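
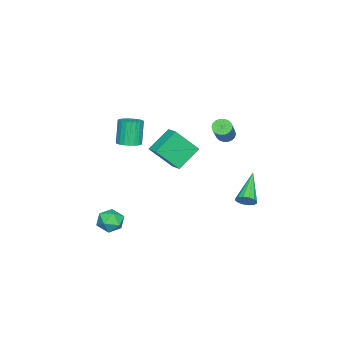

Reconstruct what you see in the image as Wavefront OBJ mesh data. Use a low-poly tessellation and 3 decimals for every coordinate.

v -0.749 3.816 -1.846
v -0.497 4.068 -1.389
v -2.471 3.524 -0.734
v -0.63 4.292 -1.537
v -0.796 4.389 -1.768
v -0.949 4.332 -2.02
v -1.049 4.137 -2.225
v -1.068 3.856 -2.329
v -1.002 3.564 -2.303
v -0.868 3.34 -2.155
v -0.703 3.243 -1.924
v -0.55 3.3 -1.672
v -0.45 3.495 -1.467
v -0.431 3.776 -1.363
v -1.492 2.361 2.404
v -1.208 1.975 2.203
v 0.236 2.332 3.555
v -0.048 2.719 3.756
v -1.138 2.159 2.08
v 0.305 2.516 3.433
v -1.139 2.383 2.022
v 0.304 2.74 3.375
v -1.21 2.603 2.039
v 0.234 2.96 3.392
v -1.336 2.775 2.129
v 0.107 3.132 3.481
v -1.493 2.865 2.273
v -0.05 3.222 3.625
v -1.65 2.855 2.443
v -0.207 3.212 3.795
v -1.776 2.748 2.605
v -0.332 3.105 3.957
v -1.845 2.564 2.727
v -0.402 2.921 4.08
v -1.844 2.34 2.785
v -0.401 2.697 4.138
v -1.774 2.12 2.768
v -0.33 2.477 4.121
v -1.647 1.948 2.679
v -0.204 2.305 4.031
v -1.49 1.858 2.535
v -0.047 2.215 3.887
v -1.333 1.868 2.365
v 0.11 2.225 3.717
v -2.289 -3.447 -0.012
v -1.701 -3.16 0.207
v -2.203 -3.266 1.691
v -2.791 -3.553 1.472
v -1.855 -2.943 0.17
v -2.357 -3.048 1.654
v -2.076 -2.802 0.106
v -2.577 -2.907 1.59
v -2.328 -2.759 0.023
v -2.83 -2.865 1.508
v -2.575 -2.822 -0.064
v -3.077 -2.927 1.42
v -2.778 -2.979 -0.144
v -3.28 -3.084 1.34
v -2.907 -3.208 -0.204
v -3.409 -3.313 1.28
v -2.942 -3.473 -0.234
v -3.443 -3.578 1.25
v -2.877 -3.734 -0.231
v -3.379 -3.84 1.253
v -2.723 -3.952 -0.194
v -3.225 -4.057 1.29
v -2.503 -4.093 -0.13
v -3.004 -4.198 1.354
v -2.25 -4.135 -0.048
v -2.752 -4.241 1.437
v -2.003 -4.073 0.04
v -2.505 -4.178 1.524
v -1.8 -3.916 0.12
v -2.302 -4.021 1.604
v -1.671 -3.687 0.18
v -2.173 -3.792 1.664
v -1.637 -3.422 0.21
v -2.138 -3.527 1.694
v 1.732 -2.095 -3.911
v 2.446 -2.476 -3.923
v 1.394 -2.764 -2.837
v 2.108 -3.145 -2.849
v 2.073 -2.355 -2.673
v 2.282 -1.942 -3.338
v 1.558 -3.298 -3.422
v 1.767 -2.885 -4.087
v 2.339 -3.219 -3.621
v 2.657 -2.636 -3.158
v 1.183 -2.604 -3.602
v 1.501 -2.021 -3.139
v -3.435 -0.304 -0.132
v -2.778 -1.37 1.284
v -2.886 0.343 0.101
v -2.23 -0.722 1.518
v -2.25 -0.938 -1.158
v -1.594 -2.003 0.259
v -1.702 -0.29 -0.924
v -1.045 -1.356 0.492
f 2 1 4
f 2 4 3
f 4 1 5
f 4 5 3
f 5 1 6
f 5 6 3
f 6 1 7
f 6 7 3
f 7 1 8
f 7 8 3
f 8 1 9
f 8 9 3
f 9 1 10
f 9 10 3
f 10 1 11
f 10 11 3
f 11 1 12
f 11 12 3
f 12 1 13
f 12 13 3
f 13 1 14
f 13 14 3
f 14 1 2
f 14 2 3
f 16 15 19
f 16 19 17
f 17 19 20
f 17 20 18
f 19 15 21
f 19 21 20
f 20 21 22
f 20 22 18
f 21 15 23
f 21 23 22
f 22 23 24
f 22 24 18
f 23 15 25
f 23 25 24
f 24 25 26
f 24 26 18
f 25 15 27
f 25 27 26
f 26 27 28
f 26 28 18
f 27 15 29
f 27 29 28
f 28 29 30
f 28 30 18
f 29 15 31
f 29 31 30
f 30 31 32
f 30 32 18
f 31 15 33
f 31 33 32
f 32 33 34
f 32 34 18
f 33 15 35
f 33 35 34
f 34 35 36
f 34 36 18
f 35 15 37
f 35 37 36
f 36 37 38
f 36 38 18
f 37 15 39
f 37 39 38
f 38 39 40
f 38 40 18
f 39 15 41
f 39 41 40
f 40 41 42
f 40 42 18
f 41 15 43
f 41 43 42
f 42 43 44
f 42 44 18
f 43 15 16
f 43 16 44
f 44 16 17
f 44 17 18
f 46 45 49
f 46 49 47
f 47 49 50
f 47 50 48
f 49 45 51
f 49 51 50
f 50 51 52
f 50 52 48
f 51 45 53
f 51 53 52
f 52 53 54
f 52 54 48
f 53 45 55
f 53 55 54
f 54 55 56
f 54 56 48
f 55 45 57
f 55 57 56
f 56 57 58
f 56 58 48
f 57 45 59
f 57 59 58
f 58 59 60
f 58 60 48
f 59 45 61
f 59 61 60
f 60 61 62
f 60 62 48
f 61 45 63
f 61 63 62
f 62 63 64
f 62 64 48
f 63 45 65
f 63 65 64
f 64 65 66
f 64 66 48
f 65 45 67
f 65 67 66
f 66 67 68
f 66 68 48
f 67 45 69
f 67 69 68
f 68 69 70
f 68 70 48
f 69 45 71
f 69 71 70
f 70 71 72
f 70 72 48
f 71 45 73
f 71 73 72
f 72 73 74
f 72 74 48
f 73 45 75
f 73 75 74
f 74 75 76
f 74 76 48
f 75 45 77
f 75 77 76
f 76 77 78
f 76 78 48
f 77 45 46
f 77 46 78
f 78 46 47
f 78 47 48
f 79 90 84
f 79 84 80
f 79 80 86
f 79 86 89
f 79 89 90
f 80 84 88
f 84 90 83
f 90 89 81
f 89 86 85
f 86 80 87
f 82 88 83
f 82 83 81
f 82 81 85
f 82 85 87
f 82 87 88
f 83 88 84
f 81 83 90
f 85 81 89
f 87 85 86
f 88 87 80
f 92 94 91
f 95 92 91
f 91 94 93
f 93 95 91
f 92 98 94
f 96 92 95
f 96 98 92
f 94 98 93
f 97 95 93
f 93 98 97
f 97 96 95
f 98 96 97



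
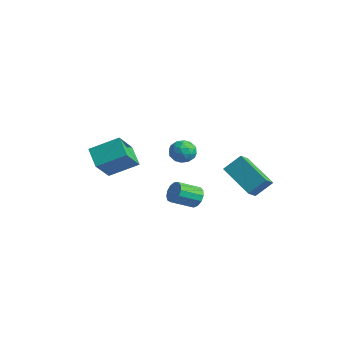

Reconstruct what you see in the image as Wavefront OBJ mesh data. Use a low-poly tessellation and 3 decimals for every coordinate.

v -0.487 2.213 -2.374
v 0.102 2.281 -2.001
v -0.165 1.035 -1.353
v -0.753 0.967 -1.726
v -0.184 2.452 -1.79
v -0.451 1.205 -1.142
v -0.566 2.547 -1.764
v -0.833 1.301 -1.116
v -0.923 2.536 -1.932
v -1.189 1.29 -1.284
v -1.141 2.423 -2.24
v -1.408 1.176 -1.592
v -1.152 2.243 -2.591
v -1.418 0.996 -1.943
v -0.951 2.053 -2.873
v -1.218 0.807 -2.225
v -0.603 1.915 -2.996
v -0.87 0.668 -2.349
v -0.218 1.871 -2.922
v -0.485 0.624 -2.274
v 0.082 1.936 -2.674
v -0.185 0.689 -2.026
v 0.201 2.089 -2.331
v -0.066 0.842 -1.683
v 2.288 2.013 1.021
v 2.64 2.853 1.892
v 1.949 2.694 0.502
v 2.301 3.533 1.373
v 4.239 2.227 0.027
v 4.591 3.066 0.898
v 3.9 2.907 -0.492
v 4.252 3.747 0.379
v -3.435 -2.603 1.329
v -2.589 -1.219 2.155
v -4.068 -1.449 0.043
v -3.222 -0.065 0.869
v -2.318 -2.835 0.571
v -1.472 -1.451 1.397
v -2.951 -1.681 -0.715
v -2.105 -0.297 0.111
v 3.31 -0.968 3.302
v 4.05 -0.92 3.383
v 3.27 -1.8 4.177
v 4.01 -1.752 4.258
v 3.574 -1.181 4.462
v 3.599 -0.667 3.921
v 3.721 -2.053 3.639
v 3.746 -1.539 3.098
v 4.305 -1.59 3.591
v 4.214 -1.051 4.099
v 3.106 -1.669 3.461
v 3.015 -1.13 3.969
v 3.684 -0.871 3.266
v 3.636 -1.849 4.294
v 3.38 -1.514 4.414
v 3.815 -1.485 4.461
v 3.418 -0.722 3.582
v 3.853 -0.694 3.629
v 3.574 -0.847 4.264
v 3.467 -2.026 3.931
v 3.902 -1.998 3.978
v 3.505 -1.235 3.099
v 3.94 -1.206 3.146
v 3.746 -1.873 3.296
v 4.268 -1.236 3.435
v 4.245 -1.725 3.95
v 4.075 -1.903 3.586
v 4.089 -1.6 3.268
v 4.215 -0.919 3.734
v 4.191 -1.408 4.248
v 3.935 -1.073 4.368
v 3.95 -0.771 4.051
v 4.364 -1.313 3.857
v 3.129 -1.312 3.312
v 3.105 -1.801 3.826
v 3.37 -1.949 3.509
v 3.385 -1.647 3.192
v 3.075 -0.995 3.61
v 3.052 -1.484 4.125
v 3.231 -1.12 4.292
v 3.245 -0.817 3.974
v 2.956 -1.407 3.703
f 2 1 5
f 2 5 3
f 3 5 6
f 3 6 4
f 5 1 7
f 5 7 6
f 6 7 8
f 6 8 4
f 7 1 9
f 7 9 8
f 8 9 10
f 8 10 4
f 9 1 11
f 9 11 10
f 10 11 12
f 10 12 4
f 11 1 13
f 11 13 12
f 12 13 14
f 12 14 4
f 13 1 15
f 13 15 14
f 14 15 16
f 14 16 4
f 15 1 17
f 15 17 16
f 16 17 18
f 16 18 4
f 17 1 19
f 17 19 18
f 18 19 20
f 18 20 4
f 19 1 21
f 19 21 20
f 20 21 22
f 20 22 4
f 21 1 23
f 21 23 22
f 22 23 24
f 22 24 4
f 23 1 2
f 23 2 24
f 24 2 3
f 24 3 4
f 26 28 25
f 29 26 25
f 25 28 27
f 27 29 25
f 26 32 28
f 30 26 29
f 30 32 26
f 28 32 27
f 31 29 27
f 27 32 31
f 31 30 29
f 32 30 31
f 34 36 33
f 37 34 33
f 33 36 35
f 35 37 33
f 34 40 36
f 38 34 37
f 38 40 34
f 36 40 35
f 39 37 35
f 35 40 39
f 39 38 37
f 40 38 39
f 41 78 57
f 78 52 81
f 57 81 46
f 78 81 57
f 41 57 53
f 57 46 58
f 53 58 42
f 57 58 53
f 41 53 62
f 53 42 63
f 62 63 48
f 53 63 62
f 41 62 74
f 62 48 77
f 74 77 51
f 62 77 74
f 41 74 78
f 74 51 82
f 78 82 52
f 74 82 78
f 42 58 69
f 58 46 72
f 69 72 50
f 58 72 69
f 46 81 59
f 81 52 80
f 59 80 45
f 81 80 59
f 52 82 79
f 82 51 75
f 79 75 43
f 82 75 79
f 51 77 76
f 77 48 64
f 76 64 47
f 77 64 76
f 48 63 68
f 63 42 65
f 68 65 49
f 63 65 68
f 44 70 56
f 70 50 71
f 56 71 45
f 70 71 56
f 44 56 54
f 56 45 55
f 54 55 43
f 56 55 54
f 44 54 61
f 54 43 60
f 61 60 47
f 54 60 61
f 44 61 66
f 61 47 67
f 66 67 49
f 61 67 66
f 44 66 70
f 66 49 73
f 70 73 50
f 66 73 70
f 45 71 59
f 71 50 72
f 59 72 46
f 71 72 59
f 43 55 79
f 55 45 80
f 79 80 52
f 55 80 79
f 47 60 76
f 60 43 75
f 76 75 51
f 60 75 76
f 49 67 68
f 67 47 64
f 68 64 48
f 67 64 68
f 50 73 69
f 73 49 65
f 69 65 42
f 73 65 69



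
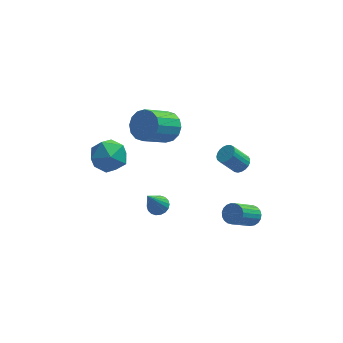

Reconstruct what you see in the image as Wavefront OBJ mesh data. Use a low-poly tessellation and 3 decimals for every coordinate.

v -1.09 0.112 -0.042
v -0.591 -0.182 -0.003
v -1.63 -0.592 1.582
v -0.535 0.042 0.113
v -0.589 0.28 0.198
v -0.742 0.484 0.235
v -0.964 0.615 0.218
v -1.211 0.646 0.149
v -1.434 0.571 0.043
v -1.588 0.405 -0.081
v -1.644 0.181 -0.196
v -1.591 -0.056 -0.281
v -1.437 -0.261 -0.319
v -1.216 -0.391 -0.302
v -0.969 -0.422 -0.233
v -0.746 -0.348 -0.126
v 3.5 0.354 -1.37
v 3.839 0.59 -0.935
v 2.859 -0.358 0.345
v 2.52 -0.594 -0.09
v 3.655 0.757 -0.953
v 2.674 -0.191 0.327
v 3.443 0.854 -1.043
v 2.462 -0.094 0.236
v 3.242 0.864 -1.19
v 2.261 -0.083 0.09
v 3.085 0.787 -1.368
v 2.104 -0.161 -0.088
v 3 0.634 -1.546
v 2.019 -0.314 -0.266
v 3.001 0.433 -1.693
v 2.021 -0.515 -0.414
v 3.089 0.218 -1.785
v 2.109 -0.73 -0.506
v 3.248 0.027 -1.805
v 2.268 -0.921 -0.526
v 3.451 -0.108 -1.75
v 2.47 -1.056 -0.47
v 3.662 -0.163 -1.629
v 2.681 -1.111 -0.349
v 3.845 -0.128 -1.463
v 2.864 -1.076 -0.183
v 3.969 -0.011 -1.281
v 2.988 -0.958 -0.001
v 4.011 0.17 -1.114
v 3.031 -0.778 0.165
v 3.965 0.383 -0.992
v 2.985 -0.565 0.288
v -3.315 1.991 3.544
v -2.733 1.17 3.913
v -4.167 0.91 2.487
v -3.585 0.089 2.856
v -4.304 0.566 3.493
v -3.777 1.234 4.146
v -3.123 0.846 2.254
v -2.596 1.514 2.907
v -2.614 0.462 3.116
v -3.344 0.289 3.882
v -3.556 1.791 2.518
v -4.286 1.618 3.284
v 3.234 3.873 -0.763
v 3.575 3.466 -0.53
v 2.766 3.38 0.497
v 2.426 3.787 0.263
v 3.669 3.668 -0.438
v 2.86 3.582 0.588
v 3.688 3.906 -0.404
v 2.879 3.82 0.623
v 3.629 4.138 -0.431
v 2.82 4.052 0.596
v 3.501 4.324 -0.516
v 2.692 4.238 0.511
v 3.328 4.433 -0.643
v 2.519 4.347 0.384
v 3.138 4.444 -0.792
v 2.329 4.358 0.235
v 2.965 4.357 -0.935
v 2.156 4.271 0.092
v 2.838 4.186 -1.049
v 2.03 4.1 -0.022
v 2.78 3.961 -1.114
v 1.972 3.875 -0.087
v 2.801 3.721 -1.118
v 1.992 3.635 -0.091
v 2.896 3.507 -1.06
v 2.088 3.421 -0.033
v 3.05 3.356 -0.952
v 2.242 3.27 0.075
v 3.236 3.295 -0.81
v 2.427 3.209 0.217
v 3.421 3.334 -0.661
v 2.613 3.248 0.366
v -0.542 4.223 2.189
v 0.114 4.198 2.834
v -1.042 3.272 3.975
v -1.698 3.297 3.331
v -0.126 4.601 2.918
v -1.282 3.675 4.059
v -0.477 4.902 2.806
v -1.633 3.976 3.948
v -0.846 5.022 2.53
v -2.002 4.096 3.671
v -1.133 4.927 2.162
v -2.289 4.001 3.303
v -1.262 4.644 1.801
v -2.418 3.718 2.943
v -1.198 4.248 1.545
v -2.354 3.322 2.686
v -0.958 3.845 1.461
v -2.114 2.919 2.602
v -0.607 3.544 1.572
v -1.763 2.618 2.714
v -0.238 3.424 1.849
v -1.394 2.498 2.99
v 0.049 3.519 2.217
v -1.107 2.593 3.358
v 0.178 3.802 2.577
v -0.978 2.876 3.719
f 2 1 4
f 2 4 3
f 4 1 5
f 4 5 3
f 5 1 6
f 5 6 3
f 6 1 7
f 6 7 3
f 7 1 8
f 7 8 3
f 8 1 9
f 8 9 3
f 9 1 10
f 9 10 3
f 10 1 11
f 10 11 3
f 11 1 12
f 11 12 3
f 12 1 13
f 12 13 3
f 13 1 14
f 13 14 3
f 14 1 15
f 14 15 3
f 15 1 16
f 15 16 3
f 16 1 2
f 16 2 3
f 18 17 21
f 18 21 19
f 19 21 22
f 19 22 20
f 21 17 23
f 21 23 22
f 22 23 24
f 22 24 20
f 23 17 25
f 23 25 24
f 24 25 26
f 24 26 20
f 25 17 27
f 25 27 26
f 26 27 28
f 26 28 20
f 27 17 29
f 27 29 28
f 28 29 30
f 28 30 20
f 29 17 31
f 29 31 30
f 30 31 32
f 30 32 20
f 31 17 33
f 31 33 32
f 32 33 34
f 32 34 20
f 33 17 35
f 33 35 34
f 34 35 36
f 34 36 20
f 35 17 37
f 35 37 36
f 36 37 38
f 36 38 20
f 37 17 39
f 37 39 38
f 38 39 40
f 38 40 20
f 39 17 41
f 39 41 40
f 40 41 42
f 40 42 20
f 41 17 43
f 41 43 42
f 42 43 44
f 42 44 20
f 43 17 45
f 43 45 44
f 44 45 46
f 44 46 20
f 45 17 47
f 45 47 46
f 46 47 48
f 46 48 20
f 47 17 18
f 47 18 48
f 48 18 19
f 48 19 20
f 49 60 54
f 49 54 50
f 49 50 56
f 49 56 59
f 49 59 60
f 50 54 58
f 54 60 53
f 60 59 51
f 59 56 55
f 56 50 57
f 52 58 53
f 52 53 51
f 52 51 55
f 52 55 57
f 52 57 58
f 53 58 54
f 51 53 60
f 55 51 59
f 57 55 56
f 58 57 50
f 62 61 65
f 62 65 63
f 63 65 66
f 63 66 64
f 65 61 67
f 65 67 66
f 66 67 68
f 66 68 64
f 67 61 69
f 67 69 68
f 68 69 70
f 68 70 64
f 69 61 71
f 69 71 70
f 70 71 72
f 70 72 64
f 71 61 73
f 71 73 72
f 72 73 74
f 72 74 64
f 73 61 75
f 73 75 74
f 74 75 76
f 74 76 64
f 75 61 77
f 75 77 76
f 76 77 78
f 76 78 64
f 77 61 79
f 77 79 78
f 78 79 80
f 78 80 64
f 79 61 81
f 79 81 80
f 80 81 82
f 80 82 64
f 81 61 83
f 81 83 82
f 82 83 84
f 82 84 64
f 83 61 85
f 83 85 84
f 84 85 86
f 84 86 64
f 85 61 87
f 85 87 86
f 86 87 88
f 86 88 64
f 87 61 89
f 87 89 88
f 88 89 90
f 88 90 64
f 89 61 91
f 89 91 90
f 90 91 92
f 90 92 64
f 91 61 62
f 91 62 92
f 92 62 63
f 92 63 64
f 94 93 97
f 94 97 95
f 95 97 98
f 95 98 96
f 97 93 99
f 97 99 98
f 98 99 100
f 98 100 96
f 99 93 101
f 99 101 100
f 100 101 102
f 100 102 96
f 101 93 103
f 101 103 102
f 102 103 104
f 102 104 96
f 103 93 105
f 103 105 104
f 104 105 106
f 104 106 96
f 105 93 107
f 105 107 106
f 106 107 108
f 106 108 96
f 107 93 109
f 107 109 108
f 108 109 110
f 108 110 96
f 109 93 111
f 109 111 110
f 110 111 112
f 110 112 96
f 111 93 113
f 111 113 112
f 112 113 114
f 112 114 96
f 113 93 115
f 113 115 114
f 114 115 116
f 114 116 96
f 115 93 117
f 115 117 116
f 116 117 118
f 116 118 96
f 117 93 94
f 117 94 118
f 118 94 95
f 118 95 96



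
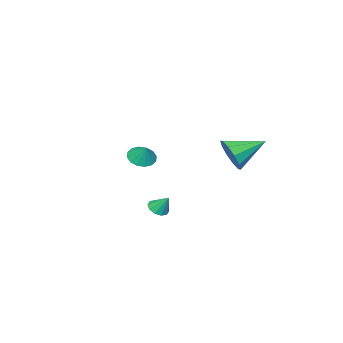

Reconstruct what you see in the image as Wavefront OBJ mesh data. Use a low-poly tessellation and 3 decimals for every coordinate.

v 1.533 -0.695 -2.715
v 2.05 -0.494 -2.846
v 1.507 -0.085 -1.885
v 1.811 -0.289 -3.004
v 1.465 -0.239 -3.051
v 1.146 -0.363 -2.97
v 0.974 -0.614 -2.792
v 1.016 -0.895 -2.584
v 1.255 -1.1 -2.426
v 1.601 -1.15 -2.379
v 1.92 -1.026 -2.46
v 2.092 -0.775 -2.638
v -0.336 2.097 0.868
v 0.209 2.367 1.649
v -1.784 3.043 1.552
v 0.28 2.79 1.214
v 0.116 2.949 0.646
v -0.221 2.782 0.163
v -0.602 2.353 -0.05
v -0.881 1.827 0.087
v -0.952 1.403 0.523
v -0.788 1.245 1.091
v -0.451 1.411 1.573
v -0.07 1.84 1.787
v -1.512 -4.26 -1.318
v -1.133 -3.762 -1.748
v -1.248 -3.74 -0.482
v -1.498 -3.617 -1.723
v -1.867 -3.645 -1.589
v -2.141 -3.838 -1.383
v -2.246 -4.144 -1.159
v -2.155 -4.481 -0.978
v -1.891 -4.759 -0.888
v -1.526 -4.903 -0.913
v -1.157 -4.875 -1.047
v -0.883 -4.683 -1.254
v -0.778 -4.377 -1.478
v -0.87 -4.04 -1.659
f 2 1 4
f 2 4 3
f 4 1 5
f 4 5 3
f 5 1 6
f 5 6 3
f 6 1 7
f 6 7 3
f 7 1 8
f 7 8 3
f 8 1 9
f 8 9 3
f 9 1 10
f 9 10 3
f 10 1 11
f 10 11 3
f 11 1 12
f 11 12 3
f 12 1 2
f 12 2 3
f 14 13 16
f 14 16 15
f 16 13 17
f 16 17 15
f 17 13 18
f 17 18 15
f 18 13 19
f 18 19 15
f 19 13 20
f 19 20 15
f 20 13 21
f 20 21 15
f 21 13 22
f 21 22 15
f 22 13 23
f 22 23 15
f 23 13 24
f 23 24 15
f 24 13 14
f 24 14 15
f 26 25 28
f 26 28 27
f 28 25 29
f 28 29 27
f 29 25 30
f 29 30 27
f 30 25 31
f 30 31 27
f 31 25 32
f 31 32 27
f 32 25 33
f 32 33 27
f 33 25 34
f 33 34 27
f 34 25 35
f 34 35 27
f 35 25 36
f 35 36 27
f 36 25 37
f 36 37 27
f 37 25 38
f 37 38 27
f 38 25 26
f 38 26 27



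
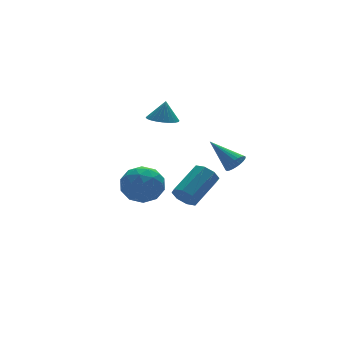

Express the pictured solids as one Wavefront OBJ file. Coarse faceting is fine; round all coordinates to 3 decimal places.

v -0.053 -0.61 -4.291
v 0.38 -0.883 -4.839
v 1.987 -0.182 -3.917
v 1.553 0.09 -3.369
v 0.206 -0.347 -4.943
v 1.812 0.354 -4.022
v -0.12 0.036 -4.666
v 1.486 0.737 -3.744
v -0.407 0.039 -4.168
v 1.199 0.74 -3.247
v -0.487 -0.338 -3.743
v 1.12 0.363 -2.821
v -0.312 -0.874 -3.638
v 1.294 -0.173 -2.717
v 0.014 -1.257 -3.916
v 1.62 -0.556 -2.994
v 0.301 -1.26 -4.413
v 1.907 -0.559 -3.492
v -4.177 -2.394 -0.964
v -3.148 -2.676 -0.678
v -4.412 -4.004 -1.702
v -3.383 -4.286 -1.416
v -4.155 -4.151 -0.638
v -4.01 -3.156 -0.182
v -3.55 -3.524 -2.198
v -3.405 -2.529 -1.742
v -2.761 -3.374 -1.441
v -3.135 -3.761 -0.477
v -4.425 -2.919 -1.903
v -4.799 -3.306 -0.939
v -3.642 -2.394 -0.756
v -3.918 -4.286 -1.624
v -4.372 -4.207 -1.167
v -3.767 -4.372 -0.999
v -4.148 -2.676 -0.465
v -3.544 -2.841 -0.297
v -4.136 -3.708 -0.273
v -4.016 -3.839 -2.083
v -3.412 -4.004 -1.915
v -3.793 -2.308 -1.381
v -3.188 -2.473 -1.213
v -3.424 -2.972 -2.107
v -2.81 -2.97 -1.036
v -2.948 -3.916 -1.47
v -3.046 -3.468 -1.93
v -2.96 -2.883 -1.662
v -3.029 -3.197 -0.47
v -3.168 -4.143 -0.904
v -3.621 -4.064 -0.446
v -3.536 -3.479 -0.178
v -2.802 -3.608 -0.918
v -4.392 -2.537 -1.476
v -4.531 -3.483 -1.91
v -4.024 -3.201 -2.202
v -3.939 -2.616 -1.934
v -4.612 -2.764 -0.91
v -4.75 -3.71 -1.344
v -4.6 -3.797 -0.718
v -4.514 -3.212 -0.45
v -4.758 -3.072 -1.462
v 2.527 -1.051 -2.403
v 3.069 -1.071 -2.064
v 1.993 0.531 -1.457
v 3.139 -0.931 -2.259
v 3.115 -0.81 -2.475
v 3.002 -0.725 -2.681
v 2.817 -0.689 -2.845
v 2.587 -0.709 -2.941
v 2.348 -0.781 -2.955
v 2.137 -0.894 -2.886
v 1.985 -1.031 -2.743
v 1.915 -1.171 -2.548
v 1.939 -1.293 -2.331
v 2.052 -1.378 -2.126
v 2.237 -1.413 -1.962
v 2.467 -1.393 -1.866
v 2.706 -1.321 -1.851
v 2.917 -1.208 -1.921
v -0.246 1.238 0.312
v 0.553 1.164 0.141
v 0.006 1.362 1.428
v 0.512 1.481 0.115
v 0.356 1.76 0.119
v 0.109 1.96 0.152
v -0.193 2.05 0.21
v -0.502 2.016 0.284
v -0.773 1.864 0.361
v -0.963 1.617 0.432
v -1.044 1.312 0.484
v -1.004 0.995 0.51
v -0.848 0.716 0.506
v -0.6 0.516 0.473
v -0.299 0.426 0.415
v 0.011 0.46 0.341
v 0.281 0.612 0.263
v 0.472 0.859 0.193
f 2 1 5
f 2 5 3
f 3 5 6
f 3 6 4
f 5 1 7
f 5 7 6
f 6 7 8
f 6 8 4
f 7 1 9
f 7 9 8
f 8 9 10
f 8 10 4
f 9 1 11
f 9 11 10
f 10 11 12
f 10 12 4
f 11 1 13
f 11 13 12
f 12 13 14
f 12 14 4
f 13 1 15
f 13 15 14
f 14 15 16
f 14 16 4
f 15 1 17
f 15 17 16
f 16 17 18
f 16 18 4
f 17 1 2
f 17 2 18
f 18 2 3
f 18 3 4
f 19 56 35
f 56 30 59
f 35 59 24
f 56 59 35
f 19 35 31
f 35 24 36
f 31 36 20
f 35 36 31
f 19 31 40
f 31 20 41
f 40 41 26
f 31 41 40
f 19 40 52
f 40 26 55
f 52 55 29
f 40 55 52
f 19 52 56
f 52 29 60
f 56 60 30
f 52 60 56
f 20 36 47
f 36 24 50
f 47 50 28
f 36 50 47
f 24 59 37
f 59 30 58
f 37 58 23
f 59 58 37
f 30 60 57
f 60 29 53
f 57 53 21
f 60 53 57
f 29 55 54
f 55 26 42
f 54 42 25
f 55 42 54
f 26 41 46
f 41 20 43
f 46 43 27
f 41 43 46
f 22 48 34
f 48 28 49
f 34 49 23
f 48 49 34
f 22 34 32
f 34 23 33
f 32 33 21
f 34 33 32
f 22 32 39
f 32 21 38
f 39 38 25
f 32 38 39
f 22 39 44
f 39 25 45
f 44 45 27
f 39 45 44
f 22 44 48
f 44 27 51
f 48 51 28
f 44 51 48
f 23 49 37
f 49 28 50
f 37 50 24
f 49 50 37
f 21 33 57
f 33 23 58
f 57 58 30
f 33 58 57
f 25 38 54
f 38 21 53
f 54 53 29
f 38 53 54
f 27 45 46
f 45 25 42
f 46 42 26
f 45 42 46
f 28 51 47
f 51 27 43
f 47 43 20
f 51 43 47
f 62 61 64
f 62 64 63
f 64 61 65
f 64 65 63
f 65 61 66
f 65 66 63
f 66 61 67
f 66 67 63
f 67 61 68
f 67 68 63
f 68 61 69
f 68 69 63
f 69 61 70
f 69 70 63
f 70 61 71
f 70 71 63
f 71 61 72
f 71 72 63
f 72 61 73
f 72 73 63
f 73 61 74
f 73 74 63
f 74 61 75
f 74 75 63
f 75 61 76
f 75 76 63
f 76 61 77
f 76 77 63
f 77 61 78
f 77 78 63
f 78 61 62
f 78 62 63
f 80 79 82
f 80 82 81
f 82 79 83
f 82 83 81
f 83 79 84
f 83 84 81
f 84 79 85
f 84 85 81
f 85 79 86
f 85 86 81
f 86 79 87
f 86 87 81
f 87 79 88
f 87 88 81
f 88 79 89
f 88 89 81
f 89 79 90
f 89 90 81
f 90 79 91
f 90 91 81
f 91 79 92
f 91 92 81
f 92 79 93
f 92 93 81
f 93 79 94
f 93 94 81
f 94 79 95
f 94 95 81
f 95 79 96
f 95 96 81
f 96 79 80
f 96 80 81



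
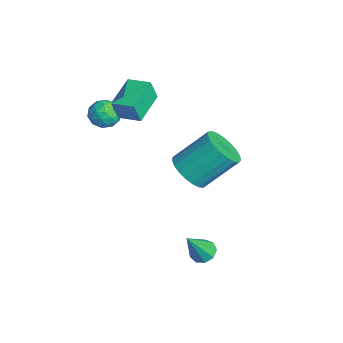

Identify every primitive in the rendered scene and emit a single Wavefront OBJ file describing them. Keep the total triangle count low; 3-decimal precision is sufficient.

v -2.5 -1.433 0.744
v -2.093 -0.88 0.901
v -1.947 -2.06 1.519
v -1.54 -1.507 1.676
v -2.223 -1.502 1.848
v -2.565 -1.114 1.369
v -1.475 -1.826 1.051
v -1.817 -1.438 0.572
v -1.46 -1.122 1.091
v -1.922 -0.922 1.583
v -2.118 -2.018 0.837
v -2.58 -1.818 1.329
v -2.345 -1.102 0.754
v -1.695 -1.838 1.666
v -2.097 -1.835 1.766
v -1.857 -1.51 1.859
v -2.623 -1.239 1.029
v -2.383 -0.914 1.122
v -2.46 -1.28 1.678
v -1.657 -2.026 1.298
v -1.417 -1.701 1.391
v -2.183 -1.43 0.561
v -1.943 -1.105 0.654
v -1.58 -1.66 0.742
v -1.734 -0.919 0.959
v -1.409 -1.287 1.414
v -1.37 -1.475 1.047
v -1.571 -1.247 0.765
v -2.006 -0.801 1.248
v -1.681 -1.17 1.703
v -2.082 -1.167 1.804
v -2.283 -0.939 1.523
v -1.633 -0.944 1.359
v -2.359 -1.77 0.717
v -2.034 -2.139 1.172
v -1.757 -2.001 0.897
v -1.958 -1.773 0.616
v -2.631 -1.653 1.006
v -2.306 -2.021 1.461
v -2.469 -1.693 1.655
v -2.67 -1.465 1.373
v -2.407 -1.996 1.061
v -1.65 -1.007 1.193
v -1.56 -1.294 2.157
v -2.829 -0.094 1.574
v -2.74 -0.381 2.539
v -1 -0.239 1.361
v -0.911 -0.526 2.326
v -2.18 0.674 1.743
v -2.09 0.387 2.707
v -1.287 1.729 -2.376
v -0.582 2.155 -2.849
v -0.548 3.578 -1.516
v -1.253 3.151 -1.044
v -0.902 2.317 -3.015
v -0.868 3.74 -1.682
v -1.288 2.378 -3.07
v -1.255 3.801 -1.737
v -1.674 2.326 -3.005
v -1.641 3.749 -1.672
v -1.993 2.171 -2.831
v -1.96 3.594 -1.498
v -2.19 1.94 -2.579
v -2.157 3.363 -1.246
v -2.231 1.672 -2.292
v -2.198 3.094 -0.959
v -2.109 1.413 -2.019
v -2.075 2.836 -0.686
v -1.844 1.21 -1.809
v -1.811 2.632 -0.476
v -1.483 1.096 -1.696
v -1.45 2.518 -0.363
v -1.088 1.091 -1.701
v -1.055 2.514 -0.368
v -0.727 1.197 -1.823
v -0.694 2.62 -0.49
v -0.463 1.394 -2.04
v -0.43 2.817 -0.707
v -0.342 1.65 -2.316
v -0.309 3.073 -0.983
v -0.384 1.919 -2.602
v -0.35 3.342 -1.269
v 3.01 1.263 -3.425
v 3.536 1.226 -3.613
v 3.45 0.517 -2.055
v 3.489 1.553 -3.42
v 3.218 1.745 -3.229
v 2.85 1.711 -3.129
v 2.557 1.467 -3.168
v 2.476 1.128 -3.327
v 2.645 0.852 -3.531
v 2.985 0.768 -3.686
v 3.337 0.916 -3.719
f 1 38 17
f 38 12 41
f 17 41 6
f 38 41 17
f 1 17 13
f 17 6 18
f 13 18 2
f 17 18 13
f 1 13 22
f 13 2 23
f 22 23 8
f 13 23 22
f 1 22 34
f 22 8 37
f 34 37 11
f 22 37 34
f 1 34 38
f 34 11 42
f 38 42 12
f 34 42 38
f 2 18 29
f 18 6 32
f 29 32 10
f 18 32 29
f 6 41 19
f 41 12 40
f 19 40 5
f 41 40 19
f 12 42 39
f 42 11 35
f 39 35 3
f 42 35 39
f 11 37 36
f 37 8 24
f 36 24 7
f 37 24 36
f 8 23 28
f 23 2 25
f 28 25 9
f 23 25 28
f 4 30 16
f 30 10 31
f 16 31 5
f 30 31 16
f 4 16 14
f 16 5 15
f 14 15 3
f 16 15 14
f 4 14 21
f 14 3 20
f 21 20 7
f 14 20 21
f 4 21 26
f 21 7 27
f 26 27 9
f 21 27 26
f 4 26 30
f 26 9 33
f 30 33 10
f 26 33 30
f 5 31 19
f 31 10 32
f 19 32 6
f 31 32 19
f 3 15 39
f 15 5 40
f 39 40 12
f 15 40 39
f 7 20 36
f 20 3 35
f 36 35 11
f 20 35 36
f 9 27 28
f 27 7 24
f 28 24 8
f 27 24 28
f 10 33 29
f 33 9 25
f 29 25 2
f 33 25 29
f 44 46 43
f 47 44 43
f 43 46 45
f 45 47 43
f 44 50 46
f 48 44 47
f 48 50 44
f 46 50 45
f 49 47 45
f 45 50 49
f 49 48 47
f 50 48 49
f 52 51 55
f 52 55 53
f 53 55 56
f 53 56 54
f 55 51 57
f 55 57 56
f 56 57 58
f 56 58 54
f 57 51 59
f 57 59 58
f 58 59 60
f 58 60 54
f 59 51 61
f 59 61 60
f 60 61 62
f 60 62 54
f 61 51 63
f 61 63 62
f 62 63 64
f 62 64 54
f 63 51 65
f 63 65 64
f 64 65 66
f 64 66 54
f 65 51 67
f 65 67 66
f 66 67 68
f 66 68 54
f 67 51 69
f 67 69 68
f 68 69 70
f 68 70 54
f 69 51 71
f 69 71 70
f 70 71 72
f 70 72 54
f 71 51 73
f 71 73 72
f 72 73 74
f 72 74 54
f 73 51 75
f 73 75 74
f 74 75 76
f 74 76 54
f 75 51 77
f 75 77 76
f 76 77 78
f 76 78 54
f 77 51 79
f 77 79 78
f 78 79 80
f 78 80 54
f 79 51 81
f 79 81 80
f 80 81 82
f 80 82 54
f 81 51 52
f 81 52 82
f 82 52 53
f 82 53 54
f 84 83 86
f 84 86 85
f 86 83 87
f 86 87 85
f 87 83 88
f 87 88 85
f 88 83 89
f 88 89 85
f 89 83 90
f 89 90 85
f 90 83 91
f 90 91 85
f 91 83 92
f 91 92 85
f 92 83 93
f 92 93 85
f 93 83 84
f 93 84 85



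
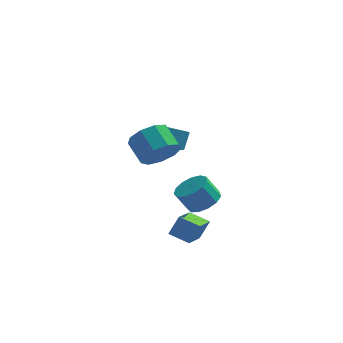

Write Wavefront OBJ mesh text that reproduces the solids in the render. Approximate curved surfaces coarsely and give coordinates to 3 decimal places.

v 1.939 2.569 -3.6
v 2.577 1.93 -3.246
v 1.899 1.872 -2.127
v 1.261 2.511 -2.48
v 2.763 2.425 -3.108
v 2.085 2.367 -1.989
v 2.687 2.966 -3.126
v 2.009 2.908 -2.007
v 2.373 3.381 -3.294
v 1.695 3.323 -2.175
v 1.922 3.538 -3.56
v 1.244 3.48 -2.44
v 1.476 3.388 -3.838
v 0.798 3.329 -2.718
v 1.177 2.977 -4.04
v 0.499 2.919 -2.921
v 1.12 2.437 -4.103
v 0.442 2.379 -2.983
v 1.323 1.939 -4.006
v 0.645 1.881 -2.886
v 1.722 1.641 -3.78
v 1.044 1.583 -2.66
v 2.189 1.638 -3.497
v 1.511 1.579 -2.377
v 0.155 -1.752 2.227
v 0.502 -2.197 3.124
v -0.188 -1.233 3.87
v -0.535 -0.788 2.973
v 0.97 -1.69 2.902
v 0.28 -0.726 3.647
v 1.057 -1.211 2.364
v 0.367 -0.248 3.109
v 0.721 -0.986 1.762
v 0.031 -0.023 2.507
v 0.121 -1.119 1.378
v -0.569 -0.155 2.123
v -0.464 -1.548 1.391
v -1.154 -0.584 2.136
v -0.759 -2.072 1.796
v -1.449 -1.109 2.541
v -0.626 -2.447 2.403
v -1.316 -1.483 3.148
v -0.128 -2.496 2.927
v -0.818 -1.532 3.673
v -0.885 3.331 0.025
v -0.503 2.502 0.522
v -0.652 3.977 0.922
v -0.27 3.147 1.42
v 0.53 3.633 -0.56
v 0.912 2.803 -0.062
v 0.763 4.278 0.338
v 1.145 3.449 0.835
v 1.501 -2.375 -3.405
v 0.498 -1.994 -3.048
v 1.886 -0.621 -4.192
v 0.884 -0.241 -3.835
v 1.976 -2.039 -2.425
v 0.974 -1.659 -2.068
v 2.362 -0.286 -3.212
v 1.359 0.095 -2.855
f 2 1 5
f 2 5 3
f 3 5 6
f 3 6 4
f 5 1 7
f 5 7 6
f 6 7 8
f 6 8 4
f 7 1 9
f 7 9 8
f 8 9 10
f 8 10 4
f 9 1 11
f 9 11 10
f 10 11 12
f 10 12 4
f 11 1 13
f 11 13 12
f 12 13 14
f 12 14 4
f 13 1 15
f 13 15 14
f 14 15 16
f 14 16 4
f 15 1 17
f 15 17 16
f 16 17 18
f 16 18 4
f 17 1 19
f 17 19 18
f 18 19 20
f 18 20 4
f 19 1 21
f 19 21 20
f 20 21 22
f 20 22 4
f 21 1 23
f 21 23 22
f 22 23 24
f 22 24 4
f 23 1 2
f 23 2 24
f 24 2 3
f 24 3 4
f 26 25 29
f 26 29 27
f 27 29 30
f 27 30 28
f 29 25 31
f 29 31 30
f 30 31 32
f 30 32 28
f 31 25 33
f 31 33 32
f 32 33 34
f 32 34 28
f 33 25 35
f 33 35 34
f 34 35 36
f 34 36 28
f 35 25 37
f 35 37 36
f 36 37 38
f 36 38 28
f 37 25 39
f 37 39 38
f 38 39 40
f 38 40 28
f 39 25 41
f 39 41 40
f 40 41 42
f 40 42 28
f 41 25 43
f 41 43 42
f 42 43 44
f 42 44 28
f 43 25 26
f 43 26 44
f 44 26 27
f 44 27 28
f 46 48 45
f 49 46 45
f 45 48 47
f 47 49 45
f 46 52 48
f 50 46 49
f 50 52 46
f 48 52 47
f 51 49 47
f 47 52 51
f 51 50 49
f 52 50 51
f 54 56 53
f 57 54 53
f 53 56 55
f 55 57 53
f 54 60 56
f 58 54 57
f 58 60 54
f 56 60 55
f 59 57 55
f 55 60 59
f 59 58 57
f 60 58 59



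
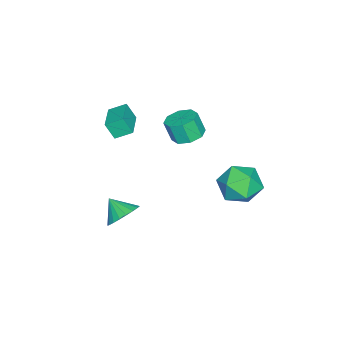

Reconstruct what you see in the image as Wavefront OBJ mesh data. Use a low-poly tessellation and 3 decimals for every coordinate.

v -1.206 4.074 -0.263
v -0.52 4.144 -1.282
v -2.4 2.756 -1.158
v -1.714 2.826 -2.177
v -1.257 2.299 -1.163
v -0.52 3.114 -0.61
v -2.4 3.786 -1.83
v -1.663 4.601 -1.277
v -1.258 3.966 -2.25
v -0.552 3.047 -1.838
v -2.368 3.853 -0.602
v -1.662 2.934 -0.19
v 2.283 -0.977 -2.079
v 3.19 -1.075 -1.851
v 1.997 -1.863 -1.321
v 3.068 -0.812 -1.589
v 2.811 -0.577 -1.412
v 2.463 -0.412 -1.349
v 2.083 -0.344 -1.413
v 1.738 -0.385 -1.592
v 1.487 -0.529 -1.855
v 1.374 -0.751 -2.157
v 1.418 -1.011 -2.445
v 1.611 -1.265 -2.67
v 1.921 -1.47 -2.792
v 2.293 -1.589 -2.792
v 2.664 -1.603 -2.667
v 2.968 -1.508 -2.442
v 3.154 -1.321 -2.153
v -2.966 0.147 0.185
v -2.514 -0.56 -0.08
v -2.522 -0.995 1.071
v -2.974 -0.287 1.335
v -2.113 -0.055 0.114
v -2.12 -0.49 1.265
v -2.211 0.569 0.349
v -2.219 0.134 1.5
v -2.752 0.945 0.488
v -2.76 0.511 1.638
v -3.418 0.855 0.449
v -3.426 0.42 1.6
v -3.82 0.35 0.255
v -3.827 -0.085 1.406
v -3.721 -0.274 0.02
v -3.729 -0.709 1.171
v -3.18 -0.651 -0.118
v -3.188 -1.085 1.032
v -1.402 -2.9 1.298
v -1.362 -3.385 2.206
v -1.74 -2.085 1.748
v -1.7 -2.57 2.656
v 0.1 -2.39 1.504
v 0.14 -2.875 2.412
v -0.238 -1.575 1.954
v -0.198 -2.06 2.862
f 1 12 6
f 1 6 2
f 1 2 8
f 1 8 11
f 1 11 12
f 2 6 10
f 6 12 5
f 12 11 3
f 11 8 7
f 8 2 9
f 4 10 5
f 4 5 3
f 4 3 7
f 4 7 9
f 4 9 10
f 5 10 6
f 3 5 12
f 7 3 11
f 9 7 8
f 10 9 2
f 14 13 16
f 14 16 15
f 16 13 17
f 16 17 15
f 17 13 18
f 17 18 15
f 18 13 19
f 18 19 15
f 19 13 20
f 19 20 15
f 20 13 21
f 20 21 15
f 21 13 22
f 21 22 15
f 22 13 23
f 22 23 15
f 23 13 24
f 23 24 15
f 24 13 25
f 24 25 15
f 25 13 26
f 25 26 15
f 26 13 27
f 26 27 15
f 27 13 28
f 27 28 15
f 28 13 29
f 28 29 15
f 29 13 14
f 29 14 15
f 31 30 34
f 31 34 32
f 32 34 35
f 32 35 33
f 34 30 36
f 34 36 35
f 35 36 37
f 35 37 33
f 36 30 38
f 36 38 37
f 37 38 39
f 37 39 33
f 38 30 40
f 38 40 39
f 39 40 41
f 39 41 33
f 40 30 42
f 40 42 41
f 41 42 43
f 41 43 33
f 42 30 44
f 42 44 43
f 43 44 45
f 43 45 33
f 44 30 46
f 44 46 45
f 45 46 47
f 45 47 33
f 46 30 31
f 46 31 47
f 47 31 32
f 47 32 33
f 49 51 48
f 52 49 48
f 48 51 50
f 50 52 48
f 49 55 51
f 53 49 52
f 53 55 49
f 51 55 50
f 54 52 50
f 50 55 54
f 54 53 52
f 55 53 54



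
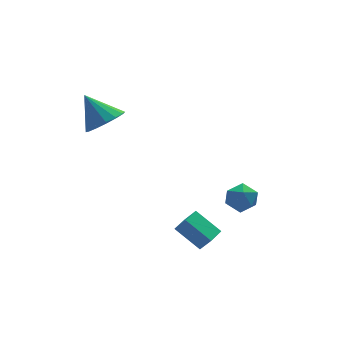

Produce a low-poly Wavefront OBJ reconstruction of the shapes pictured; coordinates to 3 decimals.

v 1.414 -1.396 -0.518
v 1.89 -0.815 -0.963
v 2.19 -2.445 -1.057
v 2.666 -1.864 -1.502
v 2.727 -1.903 -0.632
v 2.247 -1.255 -0.299
v 1.833 -2.005 -1.721
v 1.353 -1.357 -1.388
v 2.149 -1.192 -1.706
v 2.701 -1.129 -1.033
v 1.379 -2.131 -0.987
v 1.931 -2.068 -0.314
v -0.827 -3.689 -2.328
v -1.661 -2.697 -1.407
v -0.077 -3.03 -2.359
v -0.91 -2.037 -1.438
v -0.45 -4.083 -1.562
v -1.283 -3.09 -0.641
v 0.301 -3.423 -1.593
v -0.533 -2.431 -0.672
v -3.057 2.578 2.775
v -2.099 3.038 2.902
v -3.723 3.582 4.165
v -2.366 3.361 2.54
v -2.819 3.475 2.241
v -3.335 3.348 2.086
v -3.776 3.014 2.114
v -4.025 2.564 2.32
v -4.014 2.118 2.648
v -3.747 1.795 3.01
v -3.294 1.681 3.308
v -2.778 1.808 3.464
v -2.337 2.142 3.435
v -2.088 2.592 3.23
f 1 12 6
f 1 6 2
f 1 2 8
f 1 8 11
f 1 11 12
f 2 6 10
f 6 12 5
f 12 11 3
f 11 8 7
f 8 2 9
f 4 10 5
f 4 5 3
f 4 3 7
f 4 7 9
f 4 9 10
f 5 10 6
f 3 5 12
f 7 3 11
f 9 7 8
f 10 9 2
f 14 16 13
f 17 14 13
f 13 16 15
f 15 17 13
f 14 20 16
f 18 14 17
f 18 20 14
f 16 20 15
f 19 17 15
f 15 20 19
f 19 18 17
f 20 18 19
f 22 21 24
f 22 24 23
f 24 21 25
f 24 25 23
f 25 21 26
f 25 26 23
f 26 21 27
f 26 27 23
f 27 21 28
f 27 28 23
f 28 21 29
f 28 29 23
f 29 21 30
f 29 30 23
f 30 21 31
f 30 31 23
f 31 21 32
f 31 32 23
f 32 21 33
f 32 33 23
f 33 21 34
f 33 34 23
f 34 21 22
f 34 22 23



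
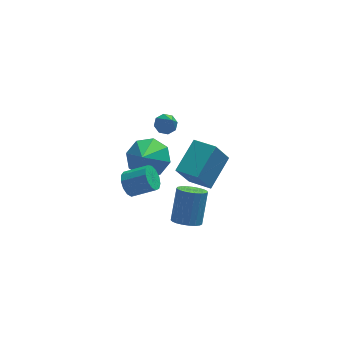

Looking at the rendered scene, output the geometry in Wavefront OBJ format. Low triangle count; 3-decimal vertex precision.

v -1.151 -2.073 1.94
v -0.816 -1.707 1.535
v 0.186 -1.982 2.115
v -0.149 -2.347 2.52
v -0.915 -1.493 1.807
v 0.087 -1.767 2.388
v -1.089 -1.462 2.121
v -0.087 -1.737 2.702
v -1.283 -1.626 2.378
v -0.281 -1.9 2.959
v -1.434 -1.931 2.496
v -0.433 -2.205 3.076
v -1.496 -2.281 2.437
v -0.494 -2.556 3.017
v -1.448 -2.565 2.22
v -0.446 -2.84 2.8
v -1.306 -2.693 1.914
v -0.304 -2.968 2.495
v -1.114 -2.624 1.616
v -0.113 -2.898 2.197
v -0.935 -2.38 1.421
v 0.067 -2.654 2.002
v -0.823 -2.038 1.391
v 0.178 -2.312 1.972
v 3.202 1.792 -3.439
v 2.51 1.482 -2.098
v 2.343 2.683 -3.676
v 1.652 2.373 -2.336
v 4.288 3.067 -2.584
v 3.597 2.757 -1.244
v 3.43 3.958 -2.822
v 2.738 3.648 -1.481
v 0.41 2.422 -1.167
v 1.349 1.952 -1.195
v -0.01 1.518 -0.113
v 1.328 2.566 -0.677
v 0.769 3.095 -0.446
v 0 3.23 -0.637
v -0.529 2.891 -1.138
v -0.507 2.277 -1.656
v 0.051 1.748 -1.888
v 0.82 1.613 -1.697
v 1.495 4.045 -0.441
v 2.052 4.097 -0.459
v 1.625 3.055 0.821
v 1.868 4.392 -0.208
v 1.465 4.484 -0.094
v 1.08 4.319 -0.183
v 0.937 3.994 -0.424
v 1.121 3.699 -0.674
v 1.524 3.607 -0.788
v 1.91 3.772 -0.699
v 1.638 -0.534 -3.179
v 2.157 -0.997 -3.035
v 2.58 -0.089 -1.637
v 2.062 0.374 -1.781
v 2.296 -0.8 -3.205
v 2.72 0.108 -1.808
v 2.321 -0.557 -3.371
v 2.745 0.351 -1.973
v 2.229 -0.31 -3.503
v 2.652 0.598 -2.106
v 2.034 -0.102 -3.58
v 2.457 0.806 -2.182
v 1.771 0.032 -3.587
v 2.194 0.94 -2.189
v 1.485 0.067 -3.523
v 1.908 0.976 -2.126
v 1.225 -0.001 -3.4
v 1.649 0.908 -2.003
v 1.037 -0.161 -3.239
v 1.461 0.747 -1.841
v 0.953 -0.386 -3.067
v 1.376 0.522 -1.669
v 0.987 -0.637 -2.915
v 1.411 0.272 -1.517
v 1.134 -0.87 -2.808
v 1.558 0.039 -1.41
v 1.368 -1.044 -2.765
v 1.792 -0.136 -1.368
v 1.649 -1.131 -2.794
v 2.073 -0.222 -1.397
v 1.928 -1.114 -2.89
v 2.352 -0.206 -1.492
f 2 1 5
f 2 5 3
f 3 5 6
f 3 6 4
f 5 1 7
f 5 7 6
f 6 7 8
f 6 8 4
f 7 1 9
f 7 9 8
f 8 9 10
f 8 10 4
f 9 1 11
f 9 11 10
f 10 11 12
f 10 12 4
f 11 1 13
f 11 13 12
f 12 13 14
f 12 14 4
f 13 1 15
f 13 15 14
f 14 15 16
f 14 16 4
f 15 1 17
f 15 17 16
f 16 17 18
f 16 18 4
f 17 1 19
f 17 19 18
f 18 19 20
f 18 20 4
f 19 1 21
f 19 21 20
f 20 21 22
f 20 22 4
f 21 1 23
f 21 23 22
f 22 23 24
f 22 24 4
f 23 1 2
f 23 2 24
f 24 2 3
f 24 3 4
f 26 28 25
f 29 26 25
f 25 28 27
f 27 29 25
f 26 32 28
f 30 26 29
f 30 32 26
f 28 32 27
f 31 29 27
f 27 32 31
f 31 30 29
f 32 30 31
f 34 33 36
f 34 36 35
f 36 33 37
f 36 37 35
f 37 33 38
f 37 38 35
f 38 33 39
f 38 39 35
f 39 33 40
f 39 40 35
f 40 33 41
f 40 41 35
f 41 33 42
f 41 42 35
f 42 33 34
f 42 34 35
f 44 43 46
f 44 46 45
f 46 43 47
f 46 47 45
f 47 43 48
f 47 48 45
f 48 43 49
f 48 49 45
f 49 43 50
f 49 50 45
f 50 43 51
f 50 51 45
f 51 43 52
f 51 52 45
f 52 43 44
f 52 44 45
f 54 53 57
f 54 57 55
f 55 57 58
f 55 58 56
f 57 53 59
f 57 59 58
f 58 59 60
f 58 60 56
f 59 53 61
f 59 61 60
f 60 61 62
f 60 62 56
f 61 53 63
f 61 63 62
f 62 63 64
f 62 64 56
f 63 53 65
f 63 65 64
f 64 65 66
f 64 66 56
f 65 53 67
f 65 67 66
f 66 67 68
f 66 68 56
f 67 53 69
f 67 69 68
f 68 69 70
f 68 70 56
f 69 53 71
f 69 71 70
f 70 71 72
f 70 72 56
f 71 53 73
f 71 73 72
f 72 73 74
f 72 74 56
f 73 53 75
f 73 75 74
f 74 75 76
f 74 76 56
f 75 53 77
f 75 77 76
f 76 77 78
f 76 78 56
f 77 53 79
f 77 79 78
f 78 79 80
f 78 80 56
f 79 53 81
f 79 81 80
f 80 81 82
f 80 82 56
f 81 53 83
f 81 83 82
f 82 83 84
f 82 84 56
f 83 53 54
f 83 54 84
f 84 54 55
f 84 55 56



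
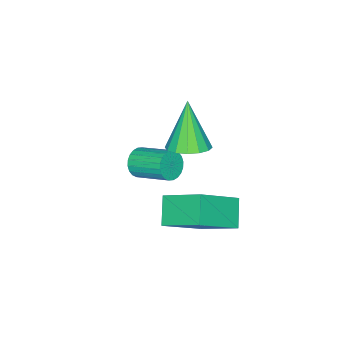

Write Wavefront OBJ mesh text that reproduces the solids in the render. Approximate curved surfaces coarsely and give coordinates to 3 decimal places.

v 1.118 2.239 1.682
v 1.747 2.66 2.047
v 0.442 1.661 3.518
v 1.422 2.947 2.017
v 1.015 3.044 1.898
v 0.636 2.926 1.721
v 0.387 2.623 1.533
v 0.333 2.218 1.386
v 0.49 1.818 1.318
v 0.815 1.531 1.347
v 1.222 1.434 1.467
v 1.601 1.552 1.644
v 1.85 1.855 1.831
v 1.904 2.26 1.979
v 1.832 3.326 -1.904
v 1.056 2.773 -1.11
v 1.667 4.868 -0.989
v 0.891 4.315 -0.196
v 3.389 2.805 -0.744
v 2.613 2.252 0.049
v 3.224 4.347 0.17
v 2.448 3.794 0.964
v 0.142 -0.822 -1.84
v 0.587 -0.606 -2.277
v 0.504 0.858 -1.636
v 0.058 0.642 -1.2
v 0.368 -0.562 -2.404
v 0.284 0.901 -1.763
v 0.113 -0.559 -2.445
v 0.03 0.905 -1.804
v -0.136 -0.595 -2.394
v -0.22 0.868 -1.754
v -0.344 -0.666 -2.259
v -0.427 0.798 -1.619
v -0.477 -0.761 -2.06
v -0.561 0.703 -1.42
v -0.517 -0.865 -1.828
v -0.6 0.599 -1.187
v -0.456 -0.962 -1.598
v -0.539 0.502 -0.957
v -0.304 -1.038 -1.404
v -0.387 0.426 -0.763
v -0.084 -1.081 -1.277
v -0.168 0.382 -0.636
v 0.17 -1.085 -1.236
v 0.087 0.379 -0.595
v 0.42 -1.048 -1.286
v 0.336 0.415 -0.646
v 0.627 -0.978 -1.421
v 0.544 0.486 -0.781
v 0.761 -0.883 -1.62
v 0.677 0.581 -0.98
v 0.8 -0.779 -1.853
v 0.717 0.685 -1.212
v 0.739 -0.682 -2.083
v 0.656 0.782 -1.442
f 2 1 4
f 2 4 3
f 4 1 5
f 4 5 3
f 5 1 6
f 5 6 3
f 6 1 7
f 6 7 3
f 7 1 8
f 7 8 3
f 8 1 9
f 8 9 3
f 9 1 10
f 9 10 3
f 10 1 11
f 10 11 3
f 11 1 12
f 11 12 3
f 12 1 13
f 12 13 3
f 13 1 14
f 13 14 3
f 14 1 2
f 14 2 3
f 16 18 15
f 19 16 15
f 15 18 17
f 17 19 15
f 16 22 18
f 20 16 19
f 20 22 16
f 18 22 17
f 21 19 17
f 17 22 21
f 21 20 19
f 22 20 21
f 24 23 27
f 24 27 25
f 25 27 28
f 25 28 26
f 27 23 29
f 27 29 28
f 28 29 30
f 28 30 26
f 29 23 31
f 29 31 30
f 30 31 32
f 30 32 26
f 31 23 33
f 31 33 32
f 32 33 34
f 32 34 26
f 33 23 35
f 33 35 34
f 34 35 36
f 34 36 26
f 35 23 37
f 35 37 36
f 36 37 38
f 36 38 26
f 37 23 39
f 37 39 38
f 38 39 40
f 38 40 26
f 39 23 41
f 39 41 40
f 40 41 42
f 40 42 26
f 41 23 43
f 41 43 42
f 42 43 44
f 42 44 26
f 43 23 45
f 43 45 44
f 44 45 46
f 44 46 26
f 45 23 47
f 45 47 46
f 46 47 48
f 46 48 26
f 47 23 49
f 47 49 48
f 48 49 50
f 48 50 26
f 49 23 51
f 49 51 50
f 50 51 52
f 50 52 26
f 51 23 53
f 51 53 52
f 52 53 54
f 52 54 26
f 53 23 55
f 53 55 54
f 54 55 56
f 54 56 26
f 55 23 24
f 55 24 56
f 56 24 25
f 56 25 26



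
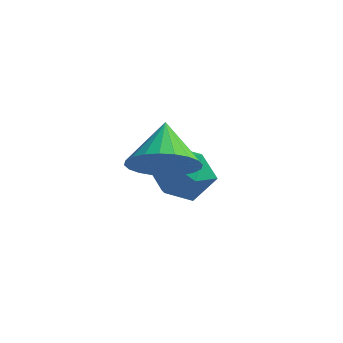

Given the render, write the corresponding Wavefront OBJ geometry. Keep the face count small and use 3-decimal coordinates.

v -2.187 0.392 -2.632
v -1.626 0.743 -3.042
v -2.014 -0.663 -3.298
v -1.453 -0.312 -3.708
v -1.339 -0.48 -2.957
v -1.445 0.171 -2.545
v -2.195 -0.091 -3.795
v -2.301 0.56 -3.383
v -1.631 0.444 -3.76
v -1.102 0.203 -3.243
v -2.538 -0.123 -3.097
v -2.009 -0.364 -2.58
v -1.345 -2.192 -1.37
v -0.621 -2.152 -1.083
v -1.655 -1.328 -0.71
v -0.601 -1.963 -1.321
v -0.695 -1.809 -1.566
v -0.887 -1.714 -1.781
v -1.149 -1.691 -1.934
v -1.441 -1.744 -2.001
v -1.719 -1.866 -1.972
v -1.939 -2.037 -1.851
v -2.07 -2.232 -1.657
v -2.09 -2.421 -1.419
v -1.996 -2.575 -1.174
v -1.804 -2.67 -0.958
v -1.542 -2.693 -0.805
v -1.25 -2.64 -0.738
v -0.972 -2.518 -0.768
v -0.752 -2.347 -0.889
f 1 12 6
f 1 6 2
f 1 2 8
f 1 8 11
f 1 11 12
f 2 6 10
f 6 12 5
f 12 11 3
f 11 8 7
f 8 2 9
f 4 10 5
f 4 5 3
f 4 3 7
f 4 7 9
f 4 9 10
f 5 10 6
f 3 5 12
f 7 3 11
f 9 7 8
f 10 9 2
f 14 13 16
f 14 16 15
f 16 13 17
f 16 17 15
f 17 13 18
f 17 18 15
f 18 13 19
f 18 19 15
f 19 13 20
f 19 20 15
f 20 13 21
f 20 21 15
f 21 13 22
f 21 22 15
f 22 13 23
f 22 23 15
f 23 13 24
f 23 24 15
f 24 13 25
f 24 25 15
f 25 13 26
f 25 26 15
f 26 13 27
f 26 27 15
f 27 13 28
f 27 28 15
f 28 13 29
f 28 29 15
f 29 13 30
f 29 30 15
f 30 13 14
f 30 14 15



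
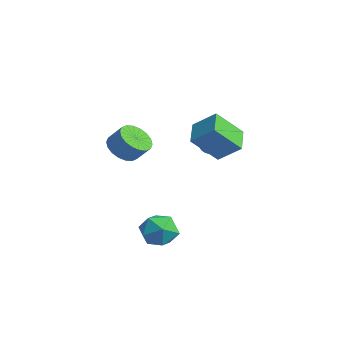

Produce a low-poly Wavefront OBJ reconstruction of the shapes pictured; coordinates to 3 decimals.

v -2.103 3.089 -0.56
v -1.81 3.491 -0.858
v -1.297 3.171 0.34
v -1.954 3.62 -0.741
v -2.121 3.668 -0.596
v -2.285 3.627 -0.445
v -2.421 3.505 -0.312
v -2.509 3.32 -0.217
v -2.535 3.099 -0.174
v -2.495 2.877 -0.189
v -2.395 2.687 -0.261
v -2.251 2.558 -0.379
v -2.084 2.51 -0.524
v -1.92 2.55 -0.674
v -1.784 2.673 -0.807
v -1.696 2.858 -0.903
v -1.67 3.079 -0.946
v -1.71 3.301 -0.93
v 2.228 -2.14 -3.068
v 3.341 -1.776 -2.766
v 2.939 -2.964 -4.694
v 4.052 -2.6 -4.392
v 3.501 -3.462 -3.746
v 3.062 -2.953 -2.742
v 3.218 -1.787 -4.718
v 2.779 -1.278 -3.714
v 3.953 -1.558 -3.785
v 4.128 -2.593 -3.185
v 2.152 -2.147 -4.275
v 2.327 -3.182 -3.675
v 1.19 -3.572 1.75
v 2.067 -3.777 1.231
v 2.728 -3.273 2.152
v 1.85 -3.068 2.67
v 1.955 -3.354 1.081
v 2.616 -2.85 2.001
v 1.691 -2.974 1.062
v 2.352 -2.47 1.983
v 1.328 -2.713 1.18
v 1.989 -2.209 2.101
v 0.937 -2.622 1.411
v 1.598 -2.118 2.331
v 0.596 -2.719 1.709
v 1.257 -2.215 2.629
v 0.373 -2.985 2.015
v 1.034 -2.481 2.935
v 0.312 -3.367 2.268
v 0.973 -2.863 3.189
v 0.424 -3.79 2.419
v 1.085 -3.286 3.339
v 0.688 -4.17 2.437
v 1.349 -3.666 3.358
v 1.051 -4.431 2.319
v 1.712 -3.927 3.24
v 1.442 -4.522 2.089
v 2.103 -4.018 3.009
v 1.783 -4.425 1.791
v 2.444 -3.921 2.711
v 2.006 -4.159 1.485
v 2.667 -3.655 2.405
v 3.743 0.746 1.129
v 3.561 -0.763 2.649
v 2.415 1.504 1.722
v 2.233 -0.006 3.243
v 4.707 1.646 2.137
v 4.525 0.136 3.658
v 3.379 2.403 2.731
v 3.197 0.894 4.251
f 2 1 4
f 2 4 3
f 4 1 5
f 4 5 3
f 5 1 6
f 5 6 3
f 6 1 7
f 6 7 3
f 7 1 8
f 7 8 3
f 8 1 9
f 8 9 3
f 9 1 10
f 9 10 3
f 10 1 11
f 10 11 3
f 11 1 12
f 11 12 3
f 12 1 13
f 12 13 3
f 13 1 14
f 13 14 3
f 14 1 15
f 14 15 3
f 15 1 16
f 15 16 3
f 16 1 17
f 16 17 3
f 17 1 18
f 17 18 3
f 18 1 2
f 18 2 3
f 19 30 24
f 19 24 20
f 19 20 26
f 19 26 29
f 19 29 30
f 20 24 28
f 24 30 23
f 30 29 21
f 29 26 25
f 26 20 27
f 22 28 23
f 22 23 21
f 22 21 25
f 22 25 27
f 22 27 28
f 23 28 24
f 21 23 30
f 25 21 29
f 27 25 26
f 28 27 20
f 32 31 35
f 32 35 33
f 33 35 36
f 33 36 34
f 35 31 37
f 35 37 36
f 36 37 38
f 36 38 34
f 37 31 39
f 37 39 38
f 38 39 40
f 38 40 34
f 39 31 41
f 39 41 40
f 40 41 42
f 40 42 34
f 41 31 43
f 41 43 42
f 42 43 44
f 42 44 34
f 43 31 45
f 43 45 44
f 44 45 46
f 44 46 34
f 45 31 47
f 45 47 46
f 46 47 48
f 46 48 34
f 47 31 49
f 47 49 48
f 48 49 50
f 48 50 34
f 49 31 51
f 49 51 50
f 50 51 52
f 50 52 34
f 51 31 53
f 51 53 52
f 52 53 54
f 52 54 34
f 53 31 55
f 53 55 54
f 54 55 56
f 54 56 34
f 55 31 57
f 55 57 56
f 56 57 58
f 56 58 34
f 57 31 59
f 57 59 58
f 58 59 60
f 58 60 34
f 59 31 32
f 59 32 60
f 60 32 33
f 60 33 34
f 62 64 61
f 65 62 61
f 61 64 63
f 63 65 61
f 62 68 64
f 66 62 65
f 66 68 62
f 64 68 63
f 67 65 63
f 63 68 67
f 67 66 65
f 68 66 67



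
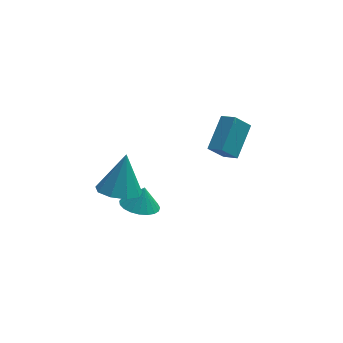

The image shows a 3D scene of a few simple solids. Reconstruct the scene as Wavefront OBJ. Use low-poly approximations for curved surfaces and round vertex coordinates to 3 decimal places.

v 3.449 -0.589 1.344
v 4.283 0.8 2.316
v 2.909 0.012 0.948
v 3.744 1.402 1.92
v 4.196 -0.462 0.52
v 5.031 0.928 1.492
v 3.657 0.14 0.124
v 4.491 1.529 1.096
v -1.402 -2.828 1.27
v -0.587 -3.469 1.345
v -0.958 -2.052 3.07
v -0.39 -2.86 1.034
v -0.667 -2.236 0.833
v -1.288 -1.889 0.837
v -1.963 -1.982 1.043
v -2.375 -2.47 1.356
v -2.332 -3.126 1.628
v -1.854 -3.642 1.733
v -1.165 -3.778 1.621
v -0.402 -1.873 -0.899
v 0.162 -2.599 -0.87
v -0.138 -1.627 0.119
v 0.394 -2.324 -0.996
v 0.489 -1.97 -1.107
v 0.43 -1.599 -1.181
v 0.227 -1.276 -1.206
v -0.085 -1.056 -1.179
v -0.451 -0.977 -1.103
v -0.809 -1.053 -0.991
v -1.097 -1.271 -0.864
v -1.264 -1.593 -0.743
v -1.283 -1.964 -0.649
v -1.149 -2.318 -0.598
v -0.885 -2.596 -0.599
v -0.539 -2.749 -0.652
v -0.168 -2.75 -0.748
f 2 4 1
f 5 2 1
f 1 4 3
f 3 5 1
f 2 8 4
f 6 2 5
f 6 8 2
f 4 8 3
f 7 5 3
f 3 8 7
f 7 6 5
f 8 6 7
f 10 9 12
f 10 12 11
f 12 9 13
f 12 13 11
f 13 9 14
f 13 14 11
f 14 9 15
f 14 15 11
f 15 9 16
f 15 16 11
f 16 9 17
f 16 17 11
f 17 9 18
f 17 18 11
f 18 9 19
f 18 19 11
f 19 9 10
f 19 10 11
f 21 20 23
f 21 23 22
f 23 20 24
f 23 24 22
f 24 20 25
f 24 25 22
f 25 20 26
f 25 26 22
f 26 20 27
f 26 27 22
f 27 20 28
f 27 28 22
f 28 20 29
f 28 29 22
f 29 20 30
f 29 30 22
f 30 20 31
f 30 31 22
f 31 20 32
f 31 32 22
f 32 20 33
f 32 33 22
f 33 20 34
f 33 34 22
f 34 20 35
f 34 35 22
f 35 20 36
f 35 36 22
f 36 20 21
f 36 21 22



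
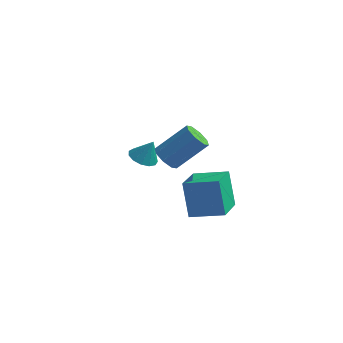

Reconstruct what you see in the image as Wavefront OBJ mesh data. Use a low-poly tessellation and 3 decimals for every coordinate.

v -1.347 -1.556 -4.448
v -1.914 -1.003 -2.633
v -1.607 0.288 -5.091
v -2.174 0.841 -3.276
v 0.314 -1.181 -4.044
v -0.253 -0.628 -2.229
v 0.054 0.663 -4.687
v -0.513 1.216 -2.872
v -1.702 -3.329 0.735
v -1.146 -3.387 0.28
v 0.017 -2.509 1.591
v -0.538 -2.451 2.045
v -1.426 -2.917 0.213
v -0.262 -2.039 1.523
v -1.867 -2.688 0.452
v -0.703 -1.81 1.762
v -2.211 -2.835 0.856
v -1.048 -1.957 2.166
v -2.257 -3.271 1.189
v -1.094 -2.393 2.5
v -1.978 -3.741 1.257
v -0.814 -2.863 2.567
v -1.537 -3.97 1.018
v -0.373 -3.092 2.328
v -1.192 -3.823 0.614
v -0.029 -2.945 1.924
v -3.772 -1.291 -1.157
v -3.424 -0.69 -1.413
v -3.328 -1.089 -0.083
v -3.798 -0.562 -1.283
v -4.165 -0.665 -1.112
v -4.406 -0.967 -0.956
v -4.446 -1.372 -0.864
v -4.272 -1.751 -0.865
v -3.939 -1.983 -0.959
v -3.553 -1.996 -1.116
v -3.236 -1.785 -1.286
v -3.089 -1.417 -1.415
v -3.159 -1.008 -1.463
f 2 4 1
f 5 2 1
f 1 4 3
f 3 5 1
f 2 8 4
f 6 2 5
f 6 8 2
f 4 8 3
f 7 5 3
f 3 8 7
f 7 6 5
f 8 6 7
f 10 9 13
f 10 13 11
f 11 13 14
f 11 14 12
f 13 9 15
f 13 15 14
f 14 15 16
f 14 16 12
f 15 9 17
f 15 17 16
f 16 17 18
f 16 18 12
f 17 9 19
f 17 19 18
f 18 19 20
f 18 20 12
f 19 9 21
f 19 21 20
f 20 21 22
f 20 22 12
f 21 9 23
f 21 23 22
f 22 23 24
f 22 24 12
f 23 9 25
f 23 25 24
f 24 25 26
f 24 26 12
f 25 9 10
f 25 10 26
f 26 10 11
f 26 11 12
f 28 27 30
f 28 30 29
f 30 27 31
f 30 31 29
f 31 27 32
f 31 32 29
f 32 27 33
f 32 33 29
f 33 27 34
f 33 34 29
f 34 27 35
f 34 35 29
f 35 27 36
f 35 36 29
f 36 27 37
f 36 37 29
f 37 27 38
f 37 38 29
f 38 27 39
f 38 39 29
f 39 27 28
f 39 28 29



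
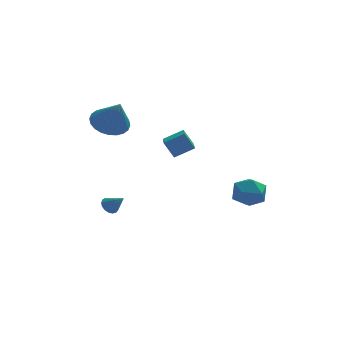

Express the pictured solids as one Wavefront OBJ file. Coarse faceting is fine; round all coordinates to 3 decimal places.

v -3.889 2.334 2.949
v -3.004 2.004 2.513
v -3.411 1.526 4.531
v -2.889 2.364 2.663
v -2.927 2.719 2.855
v -3.111 3.015 3.062
v -3.413 3.208 3.252
v -3.788 3.268 3.396
v -4.178 3.186 3.471
v -4.524 2.974 3.467
v -4.773 2.664 3.384
v -4.888 2.305 3.235
v -4.85 1.95 3.042
v -4.666 1.653 2.835
v -4.364 1.46 2.645
v -3.989 1.401 2.502
v -3.599 1.483 2.426
v -3.253 1.695 2.43
v -1.381 0.658 2.195
v -0.368 0.763 2.728
v -1.275 2.303 1.669
v -0.261 2.407 2.202
v -0.899 0.353 1.338
v 0.115 0.457 1.871
v -0.792 1.997 0.812
v 0.221 2.102 1.345
v -4.009 1.063 -2.255
v -3.722 0.849 -2.646
v -3.351 0.577 -1.505
v -3.608 1.071 -2.602
v -3.586 1.292 -2.478
v -3.661 1.46 -2.303
v -3.816 1.537 -2.118
v -4.015 1.505 -1.963
v -4.212 1.373 -1.876
v -4.363 1.169 -1.875
v -4.433 0.941 -1.962
v -4.406 0.741 -2.115
v -4.288 0.614 -2.301
v -4.106 0.591 -2.476
v -3.902 0.675 -2.6
v 2.785 -2.158 0.082
v 3.183 -2.659 0.78
v 1.537 -3.041 0.16
v 1.935 -3.542 0.858
v 1.669 -2.646 1.01
v 2.441 -2.1 0.961
v 2.279 -3.6 -0.021
v 3.051 -3.054 -0.07
v 2.87 -3.549 0.716
v 2.494 -2.96 1.353
v 2.226 -2.74 -0.413
v 1.85 -2.151 0.224
f 2 1 4
f 2 4 3
f 4 1 5
f 4 5 3
f 5 1 6
f 5 6 3
f 6 1 7
f 6 7 3
f 7 1 8
f 7 8 3
f 8 1 9
f 8 9 3
f 9 1 10
f 9 10 3
f 10 1 11
f 10 11 3
f 11 1 12
f 11 12 3
f 12 1 13
f 12 13 3
f 13 1 14
f 13 14 3
f 14 1 15
f 14 15 3
f 15 1 16
f 15 16 3
f 16 1 17
f 16 17 3
f 17 1 18
f 17 18 3
f 18 1 2
f 18 2 3
f 20 22 19
f 23 20 19
f 19 22 21
f 21 23 19
f 20 26 22
f 24 20 23
f 24 26 20
f 22 26 21
f 25 23 21
f 21 26 25
f 25 24 23
f 26 24 25
f 28 27 30
f 28 30 29
f 30 27 31
f 30 31 29
f 31 27 32
f 31 32 29
f 32 27 33
f 32 33 29
f 33 27 34
f 33 34 29
f 34 27 35
f 34 35 29
f 35 27 36
f 35 36 29
f 36 27 37
f 36 37 29
f 37 27 38
f 37 38 29
f 38 27 39
f 38 39 29
f 39 27 40
f 39 40 29
f 40 27 41
f 40 41 29
f 41 27 28
f 41 28 29
f 42 53 47
f 42 47 43
f 42 43 49
f 42 49 52
f 42 52 53
f 43 47 51
f 47 53 46
f 53 52 44
f 52 49 48
f 49 43 50
f 45 51 46
f 45 46 44
f 45 44 48
f 45 48 50
f 45 50 51
f 46 51 47
f 44 46 53
f 48 44 52
f 50 48 49
f 51 50 43



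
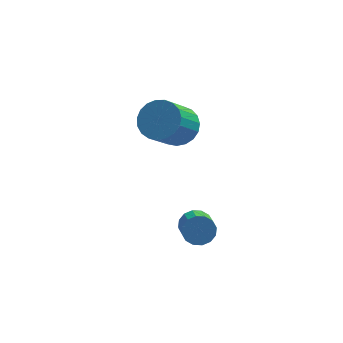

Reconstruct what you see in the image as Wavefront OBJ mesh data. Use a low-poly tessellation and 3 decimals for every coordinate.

v 3.667 -2.385 0.323
v 3.923 -1.993 0.909
v 4.068 -3.002 1.522
v 3.813 -3.395 0.937
v 3.54 -2.015 0.963
v 3.685 -3.025 1.576
v 3.19 -2.137 0.846
v 3.335 -3.146 1.459
v 2.968 -2.325 0.588
v 3.114 -3.334 1.202
v 2.934 -2.529 0.26
v 3.079 -3.539 0.873
v 3.096 -2.695 -0.051
v 3.241 -3.704 0.562
v 3.412 -2.778 -0.262
v 3.557 -3.787 0.351
v 3.795 -2.755 -0.316
v 3.94 -3.765 0.297
v 4.145 -2.634 -0.199
v 4.29 -3.643 0.414
v 4.366 -2.446 0.058
v 4.512 -3.455 0.672
v 4.401 -2.241 0.387
v 4.546 -3.251 1
v 4.239 -2.076 0.698
v 4.384 -3.085 1.311
v 2.922 2.571 2.555
v 3.788 2.72 3.149
v 2.964 1.577 4.638
v 2.098 1.429 4.045
v 3.535 3.06 3.269
v 2.71 1.917 4.759
v 3.176 3.315 3.266
v 2.351 2.173 4.756
v 2.773 3.442 3.141
v 1.948 2.3 4.63
v 2.396 3.418 2.914
v 1.571 2.276 4.403
v 2.11 3.248 2.625
v 1.285 2.106 4.114
v 1.964 2.961 2.324
v 1.14 1.819 3.813
v 1.984 2.606 2.063
v 1.16 1.464 3.552
v 2.167 2.245 1.887
v 1.342 1.103 3.376
v 2.48 1.941 1.827
v 1.655 0.799 3.316
v 2.869 1.746 1.893
v 2.045 0.603 3.382
v 3.268 1.693 2.073
v 2.443 0.551 3.562
v 3.607 1.792 2.337
v 2.782 0.65 3.826
v 3.827 2.026 2.638
v 3.003 0.884 4.127
v 3.891 2.354 2.925
v 3.067 1.212 4.415
f 2 1 5
f 2 5 3
f 3 5 6
f 3 6 4
f 5 1 7
f 5 7 6
f 6 7 8
f 6 8 4
f 7 1 9
f 7 9 8
f 8 9 10
f 8 10 4
f 9 1 11
f 9 11 10
f 10 11 12
f 10 12 4
f 11 1 13
f 11 13 12
f 12 13 14
f 12 14 4
f 13 1 15
f 13 15 14
f 14 15 16
f 14 16 4
f 15 1 17
f 15 17 16
f 16 17 18
f 16 18 4
f 17 1 19
f 17 19 18
f 18 19 20
f 18 20 4
f 19 1 21
f 19 21 20
f 20 21 22
f 20 22 4
f 21 1 23
f 21 23 22
f 22 23 24
f 22 24 4
f 23 1 25
f 23 25 24
f 24 25 26
f 24 26 4
f 25 1 2
f 25 2 26
f 26 2 3
f 26 3 4
f 28 27 31
f 28 31 29
f 29 31 32
f 29 32 30
f 31 27 33
f 31 33 32
f 32 33 34
f 32 34 30
f 33 27 35
f 33 35 34
f 34 35 36
f 34 36 30
f 35 27 37
f 35 37 36
f 36 37 38
f 36 38 30
f 37 27 39
f 37 39 38
f 38 39 40
f 38 40 30
f 39 27 41
f 39 41 40
f 40 41 42
f 40 42 30
f 41 27 43
f 41 43 42
f 42 43 44
f 42 44 30
f 43 27 45
f 43 45 44
f 44 45 46
f 44 46 30
f 45 27 47
f 45 47 46
f 46 47 48
f 46 48 30
f 47 27 49
f 47 49 48
f 48 49 50
f 48 50 30
f 49 27 51
f 49 51 50
f 50 51 52
f 50 52 30
f 51 27 53
f 51 53 52
f 52 53 54
f 52 54 30
f 53 27 55
f 53 55 54
f 54 55 56
f 54 56 30
f 55 27 57
f 55 57 56
f 56 57 58
f 56 58 30
f 57 27 28
f 57 28 58
f 58 28 29
f 58 29 30



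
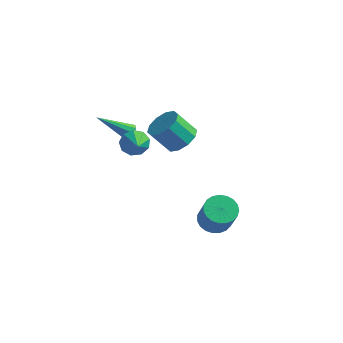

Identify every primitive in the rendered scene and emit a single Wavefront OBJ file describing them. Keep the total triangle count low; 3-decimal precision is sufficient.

v 2.815 -0.686 -1.542
v 3.573 -0.223 -1.685
v 4.244 -0.851 -0.16
v 3.485 -1.314 -0.018
v 3.367 0.023 -1.492
v 4.037 -0.605 0.032
v 3.065 0.147 -1.309
v 3.735 -0.482 0.216
v 2.72 0.126 -1.166
v 3.39 -0.503 0.359
v 2.391 -0.035 -1.087
v 3.062 -0.663 0.437
v 2.136 -0.308 -1.088
v 2.806 -0.937 0.436
v 1.998 -0.647 -1.167
v 2.668 -1.276 0.357
v 2.001 -0.992 -1.311
v 2.671 -1.621 0.214
v 2.145 -1.285 -1.495
v 2.815 -1.914 0.03
v 2.405 -1.473 -1.687
v 3.075 -2.102 -0.163
v 2.735 -1.526 -1.854
v 3.406 -2.155 -0.33
v 3.08 -1.433 -1.967
v 3.75 -2.062 -0.443
v 3.378 -1.211 -2.007
v 4.049 -1.84 -0.483
v 3.58 -0.898 -1.966
v 4.25 -1.527 -0.442
v 3.649 -0.549 -1.852
v 4.319 -1.178 -0.328
v -0.442 1.948 1.64
v 0.187 2.428 2.252
v -0.689 1.991 3.493
v -1.318 1.512 2.88
v -0.254 2.826 2.081
v -1.129 2.389 3.322
v -0.767 2.889 1.742
v -1.642 2.452 2.983
v -1.156 2.593 1.363
v -2.031 2.156 2.604
v -1.272 2.051 1.09
v -2.147 1.614 2.331
v -1.071 1.469 1.027
v -1.947 1.032 2.268
v -0.631 1.071 1.198
v -1.506 0.634 2.439
v -0.118 1.008 1.537
v -0.993 0.571 2.778
v 0.271 1.304 1.916
v -0.604 0.867 3.157
v 0.387 1.846 2.189
v -0.488 1.409 3.43
v -2.82 0.751 2.155
v -2.424 0.482 2.358
v -4.18 -0.251 3.485
v -2.47 0.785 2.539
v -2.68 1.072 2.54
v -2.955 1.209 2.362
v -3.167 1.132 2.087
v -3.217 0.877 1.844
v -3.08 0.563 1.747
v -2.822 0.337 1.841
v -2.563 0.305 2.082
v -2.058 -0.1 2.166
v -1.614 -0.203 1.509
v -1.302 -1.1 2.834
v -1.39 0.181 1.829
v -1.479 0.433 2.307
v -1.839 0.435 2.719
v -2.302 0.187 2.872
v -2.651 -0.196 2.695
v -2.723 -0.534 2.271
v -2.484 -0.669 1.798
v -2.046 -0.538 1.497
f 2 1 5
f 2 5 3
f 3 5 6
f 3 6 4
f 5 1 7
f 5 7 6
f 6 7 8
f 6 8 4
f 7 1 9
f 7 9 8
f 8 9 10
f 8 10 4
f 9 1 11
f 9 11 10
f 10 11 12
f 10 12 4
f 11 1 13
f 11 13 12
f 12 13 14
f 12 14 4
f 13 1 15
f 13 15 14
f 14 15 16
f 14 16 4
f 15 1 17
f 15 17 16
f 16 17 18
f 16 18 4
f 17 1 19
f 17 19 18
f 18 19 20
f 18 20 4
f 19 1 21
f 19 21 20
f 20 21 22
f 20 22 4
f 21 1 23
f 21 23 22
f 22 23 24
f 22 24 4
f 23 1 25
f 23 25 24
f 24 25 26
f 24 26 4
f 25 1 27
f 25 27 26
f 26 27 28
f 26 28 4
f 27 1 29
f 27 29 28
f 28 29 30
f 28 30 4
f 29 1 31
f 29 31 30
f 30 31 32
f 30 32 4
f 31 1 2
f 31 2 32
f 32 2 3
f 32 3 4
f 34 33 37
f 34 37 35
f 35 37 38
f 35 38 36
f 37 33 39
f 37 39 38
f 38 39 40
f 38 40 36
f 39 33 41
f 39 41 40
f 40 41 42
f 40 42 36
f 41 33 43
f 41 43 42
f 42 43 44
f 42 44 36
f 43 33 45
f 43 45 44
f 44 45 46
f 44 46 36
f 45 33 47
f 45 47 46
f 46 47 48
f 46 48 36
f 47 33 49
f 47 49 48
f 48 49 50
f 48 50 36
f 49 33 51
f 49 51 50
f 50 51 52
f 50 52 36
f 51 33 53
f 51 53 52
f 52 53 54
f 52 54 36
f 53 33 34
f 53 34 54
f 54 34 35
f 54 35 36
f 56 55 58
f 56 58 57
f 58 55 59
f 58 59 57
f 59 55 60
f 59 60 57
f 60 55 61
f 60 61 57
f 61 55 62
f 61 62 57
f 62 55 63
f 62 63 57
f 63 55 64
f 63 64 57
f 64 55 65
f 64 65 57
f 65 55 56
f 65 56 57
f 67 66 69
f 67 69 68
f 69 66 70
f 69 70 68
f 70 66 71
f 70 71 68
f 71 66 72
f 71 72 68
f 72 66 73
f 72 73 68
f 73 66 74
f 73 74 68
f 74 66 75
f 74 75 68
f 75 66 76
f 75 76 68
f 76 66 67
f 76 67 68



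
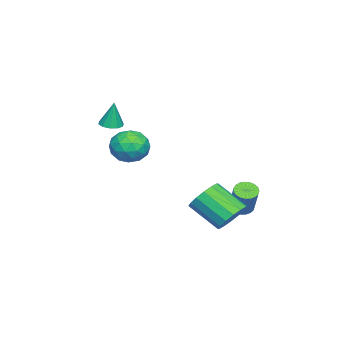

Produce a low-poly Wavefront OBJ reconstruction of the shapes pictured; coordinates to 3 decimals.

v 1.044 3.565 -2.13
v 1.455 4.146 -1.291
v 1.207 2.416 0.029
v 0.796 1.835 -0.81
v 0.894 4.24 -1.274
v 0.645 2.51 0.046
v 0.373 4.152 -1.487
v 0.124 2.423 -0.166
v 0.032 3.908 -1.871
v -0.217 2.178 -0.551
v -0.038 3.571 -2.325
v -0.287 1.842 -1.005
v 0.182 3.233 -2.727
v -0.067 1.504 -1.407
v 0.633 2.984 -2.969
v 0.385 1.254 -1.649
v 1.195 2.89 -2.986
v 0.946 1.16 -1.666
v 1.716 2.977 -2.774
v 1.467 1.248 -1.453
v 2.057 3.222 -2.389
v 1.808 1.492 -1.069
v 2.127 3.558 -1.935
v 1.878 1.829 -0.615
v 1.907 3.896 -1.533
v 1.658 2.167 -0.213
v -0.741 -4.066 3.087
v -0.337 -3.506 2.971
v -0.619 -3.814 4.733
v -0.748 -3.374 2.981
v -1.157 -3.506 3.032
v -1.407 -3.852 3.104
v -1.403 -4.279 3.169
v -1.146 -4.626 3.202
v -0.734 -4.758 3.192
v -0.325 -4.626 3.142
v -0.075 -4.28 3.07
v -0.08 -3.853 3.005
v 2.183 -0.752 2.251
v 2.924 -1.543 1.849
v 1.796 -1.857 3.711
v 2.537 -2.648 3.309
v 2.932 -1.641 3.718
v 3.171 -0.958 2.815
v 1.549 -2.442 2.745
v 1.788 -1.759 1.842
v 2.532 -2.588 2.154
v 3.387 -2.093 2.755
v 1.333 -1.307 2.805
v 2.188 -0.812 3.406
v 2.588 -1.051 1.922
v 2.132 -2.349 3.638
v 2.364 -1.757 3.879
v 2.8 -2.222 3.642
v 2.733 -0.707 2.49
v 3.169 -1.172 2.253
v 3.173 -1.229 3.352
v 1.551 -2.228 3.307
v 1.987 -2.693 3.07
v 1.92 -1.178 1.918
v 2.356 -1.643 1.681
v 1.547 -2.171 2.208
v 2.793 -2.13 1.865
v 2.565 -2.779 2.723
v 1.985 -2.658 2.391
v 2.125 -2.257 1.861
v 3.296 -1.839 2.218
v 3.068 -2.488 3.077
v 3.3 -1.896 3.317
v 3.441 -1.495 2.786
v 3.065 -2.453 2.398
v 1.652 -0.912 2.483
v 1.424 -1.561 3.342
v 1.279 -1.905 2.774
v 1.42 -1.504 2.243
v 2.155 -0.621 2.837
v 1.927 -1.27 3.695
v 2.595 -1.143 3.699
v 2.735 -0.742 3.169
v 1.655 -0.947 3.162
v -4.118 2.305 -3.485
v -3.504 2.157 -3.811
v -2.449 2.766 -2.1
v -3.062 2.915 -1.775
v -3.546 2.439 -3.885
v -2.491 3.048 -2.175
v -3.687 2.698 -3.891
v -2.632 3.308 -2.18
v -3.903 2.89 -3.826
v -2.847 3.499 -2.116
v -4.155 2.98 -3.702
v -3.1 3.59 -1.992
v -4.401 2.954 -3.541
v -3.346 3.563 -1.831
v -4.598 2.815 -3.371
v -3.543 3.425 -1.66
v -4.712 2.589 -3.219
v -3.657 3.198 -1.509
v -4.723 2.313 -3.114
v -3.668 2.922 -1.404
v -4.629 2.036 -3.073
v -3.574 2.645 -1.363
v -4.447 1.806 -3.104
v -3.392 2.415 -1.393
v -4.208 1.662 -3.2
v -3.153 2.271 -1.489
v -3.954 1.629 -3.345
v -2.898 2.238 -1.635
v -3.727 1.713 -3.515
v -2.672 2.322 -1.805
v -3.568 1.9 -3.68
v -2.513 2.509 -1.969
f 2 1 5
f 2 5 3
f 3 5 6
f 3 6 4
f 5 1 7
f 5 7 6
f 6 7 8
f 6 8 4
f 7 1 9
f 7 9 8
f 8 9 10
f 8 10 4
f 9 1 11
f 9 11 10
f 10 11 12
f 10 12 4
f 11 1 13
f 11 13 12
f 12 13 14
f 12 14 4
f 13 1 15
f 13 15 14
f 14 15 16
f 14 16 4
f 15 1 17
f 15 17 16
f 16 17 18
f 16 18 4
f 17 1 19
f 17 19 18
f 18 19 20
f 18 20 4
f 19 1 21
f 19 21 20
f 20 21 22
f 20 22 4
f 21 1 23
f 21 23 22
f 22 23 24
f 22 24 4
f 23 1 25
f 23 25 24
f 24 25 26
f 24 26 4
f 25 1 2
f 25 2 26
f 26 2 3
f 26 3 4
f 28 27 30
f 28 30 29
f 30 27 31
f 30 31 29
f 31 27 32
f 31 32 29
f 32 27 33
f 32 33 29
f 33 27 34
f 33 34 29
f 34 27 35
f 34 35 29
f 35 27 36
f 35 36 29
f 36 27 37
f 36 37 29
f 37 27 38
f 37 38 29
f 38 27 28
f 38 28 29
f 39 76 55
f 76 50 79
f 55 79 44
f 76 79 55
f 39 55 51
f 55 44 56
f 51 56 40
f 55 56 51
f 39 51 60
f 51 40 61
f 60 61 46
f 51 61 60
f 39 60 72
f 60 46 75
f 72 75 49
f 60 75 72
f 39 72 76
f 72 49 80
f 76 80 50
f 72 80 76
f 40 56 67
f 56 44 70
f 67 70 48
f 56 70 67
f 44 79 57
f 79 50 78
f 57 78 43
f 79 78 57
f 50 80 77
f 80 49 73
f 77 73 41
f 80 73 77
f 49 75 74
f 75 46 62
f 74 62 45
f 75 62 74
f 46 61 66
f 61 40 63
f 66 63 47
f 61 63 66
f 42 68 54
f 68 48 69
f 54 69 43
f 68 69 54
f 42 54 52
f 54 43 53
f 52 53 41
f 54 53 52
f 42 52 59
f 52 41 58
f 59 58 45
f 52 58 59
f 42 59 64
f 59 45 65
f 64 65 47
f 59 65 64
f 42 64 68
f 64 47 71
f 68 71 48
f 64 71 68
f 43 69 57
f 69 48 70
f 57 70 44
f 69 70 57
f 41 53 77
f 53 43 78
f 77 78 50
f 53 78 77
f 45 58 74
f 58 41 73
f 74 73 49
f 58 73 74
f 47 65 66
f 65 45 62
f 66 62 46
f 65 62 66
f 48 71 67
f 71 47 63
f 67 63 40
f 71 63 67
f 82 81 85
f 82 85 83
f 83 85 86
f 83 86 84
f 85 81 87
f 85 87 86
f 86 87 88
f 86 88 84
f 87 81 89
f 87 89 88
f 88 89 90
f 88 90 84
f 89 81 91
f 89 91 90
f 90 91 92
f 90 92 84
f 91 81 93
f 91 93 92
f 92 93 94
f 92 94 84
f 93 81 95
f 93 95 94
f 94 95 96
f 94 96 84
f 95 81 97
f 95 97 96
f 96 97 98
f 96 98 84
f 97 81 99
f 97 99 98
f 98 99 100
f 98 100 84
f 99 81 101
f 99 101 100
f 100 101 102
f 100 102 84
f 101 81 103
f 101 103 102
f 102 103 104
f 102 104 84
f 103 81 105
f 103 105 104
f 104 105 106
f 104 106 84
f 105 81 107
f 105 107 106
f 106 107 108
f 106 108 84
f 107 81 109
f 107 109 108
f 108 109 110
f 108 110 84
f 109 81 111
f 109 111 110
f 110 111 112
f 110 112 84
f 111 81 82
f 111 82 112
f 112 82 83
f 112 83 84

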